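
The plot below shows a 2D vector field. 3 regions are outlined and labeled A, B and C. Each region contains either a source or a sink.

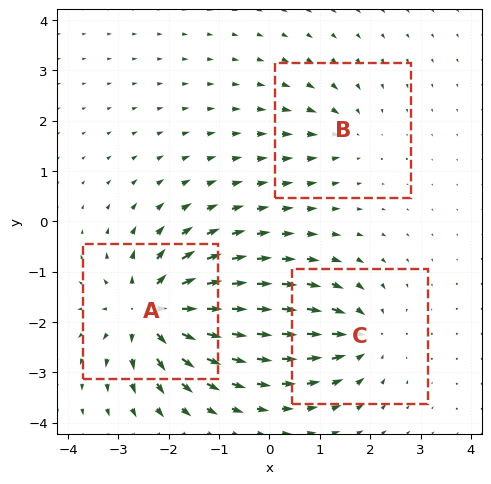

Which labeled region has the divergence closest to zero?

Divergence at each region's feature centre — A: about +6, B: about -2, C: about -4. Region B is closest to zero.

B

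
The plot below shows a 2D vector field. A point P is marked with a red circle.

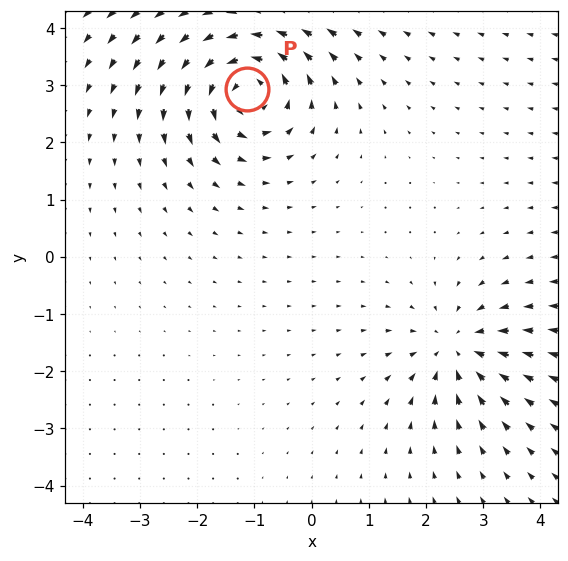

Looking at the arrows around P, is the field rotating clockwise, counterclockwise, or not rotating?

Near P at (-1.1, 2.9) the arrows circulate counterclockwise. The curl (z-component) there is about +6; positive curl means counterclockwise rotation.

counterclockwise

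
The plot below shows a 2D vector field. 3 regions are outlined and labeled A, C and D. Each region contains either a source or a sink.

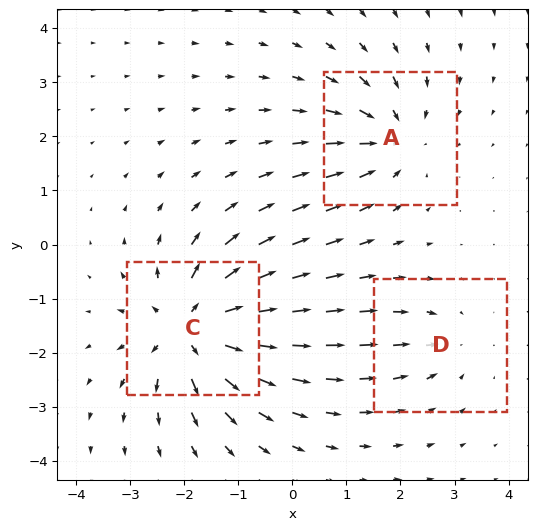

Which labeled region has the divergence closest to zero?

Divergence at each region's feature centre — A: about -4, C: about +5, D: about -2. Region D is closest to zero.

D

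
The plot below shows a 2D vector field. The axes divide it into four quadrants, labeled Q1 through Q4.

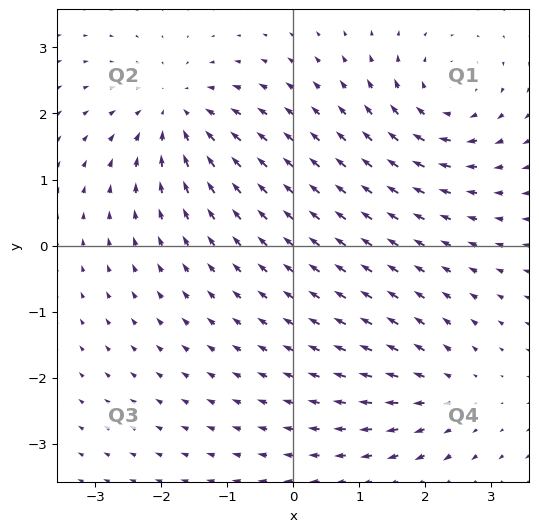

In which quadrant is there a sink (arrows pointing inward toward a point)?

Q2

The sink sits at approximately (-1.8, 2.0), which lies in quadrant Q2. The divergence there is about -4, negative as expected for a sink.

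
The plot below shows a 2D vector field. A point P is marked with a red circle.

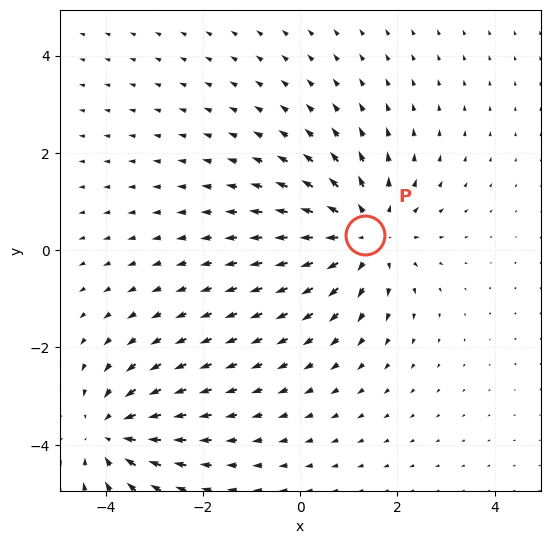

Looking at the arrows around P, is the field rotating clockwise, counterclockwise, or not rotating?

not rotating

Near P at (1.3, 0.3) the arrows show no circulation. The curl there is ≈0.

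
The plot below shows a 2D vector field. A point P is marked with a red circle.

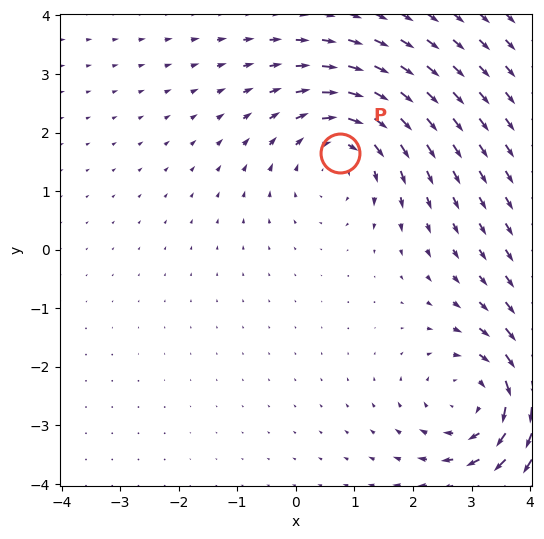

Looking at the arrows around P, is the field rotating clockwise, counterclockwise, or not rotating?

clockwise

Near P at (0.8, 1.6) the arrows circulate clockwise. The curl (z-component) there is about -3; negative curl means clockwise rotation.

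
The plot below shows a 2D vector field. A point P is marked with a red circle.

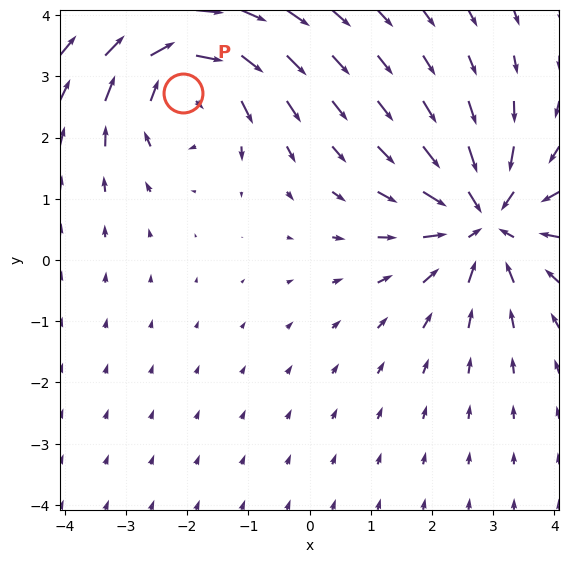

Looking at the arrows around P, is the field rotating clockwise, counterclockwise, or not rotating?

Near P at (-2.1, 2.7) the arrows circulate clockwise. The curl (z-component) there is about -4; negative curl means clockwise rotation.

clockwise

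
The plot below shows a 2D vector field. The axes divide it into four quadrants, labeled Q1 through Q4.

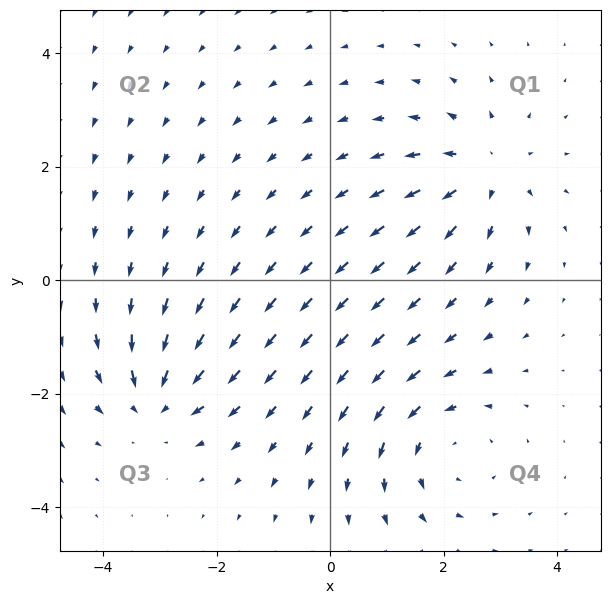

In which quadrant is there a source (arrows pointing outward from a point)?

Q1

The source sits at approximately (2.7, 1.9), which lies in quadrant Q1. The divergence there is about +5, positive as expected for a source.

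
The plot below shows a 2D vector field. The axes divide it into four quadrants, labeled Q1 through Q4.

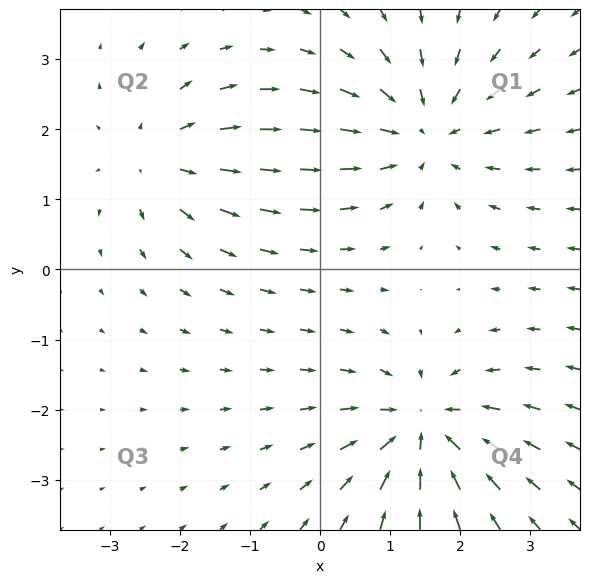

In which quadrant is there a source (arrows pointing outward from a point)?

The source sits at approximately (-2.3, 1.6), which lies in quadrant Q2. The divergence there is about +4, positive as expected for a source.

Q2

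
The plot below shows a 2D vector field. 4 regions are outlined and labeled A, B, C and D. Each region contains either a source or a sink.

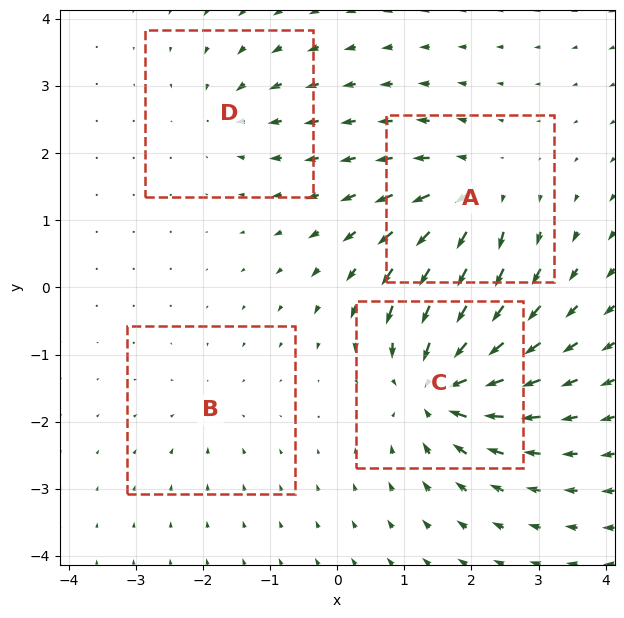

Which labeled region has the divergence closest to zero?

B

Divergence at each region's feature centre — A: about +6, B: about -3, C: about -9, D: about -4. Region B is closest to zero.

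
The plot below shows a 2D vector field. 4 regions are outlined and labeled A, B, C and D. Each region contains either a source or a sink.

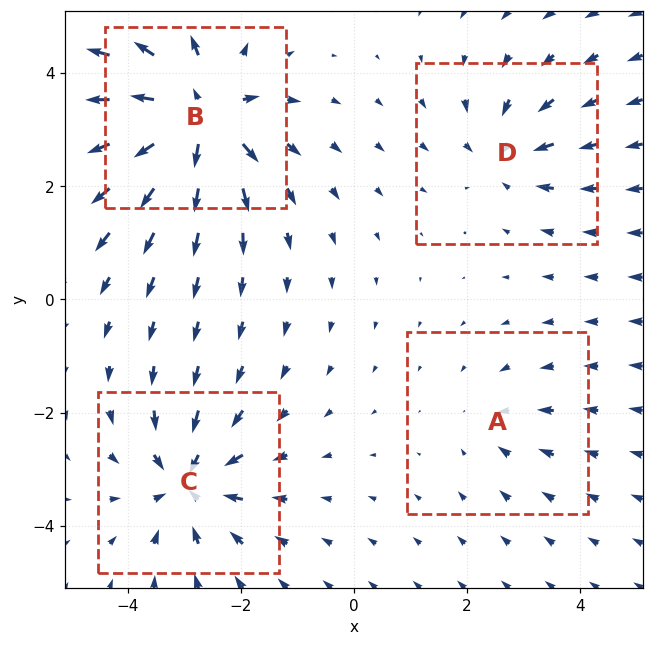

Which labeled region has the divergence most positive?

Divergence at each region's feature centre — A: about -2, B: about +8, C: about -6, D: about -4. Region B is most positive.

B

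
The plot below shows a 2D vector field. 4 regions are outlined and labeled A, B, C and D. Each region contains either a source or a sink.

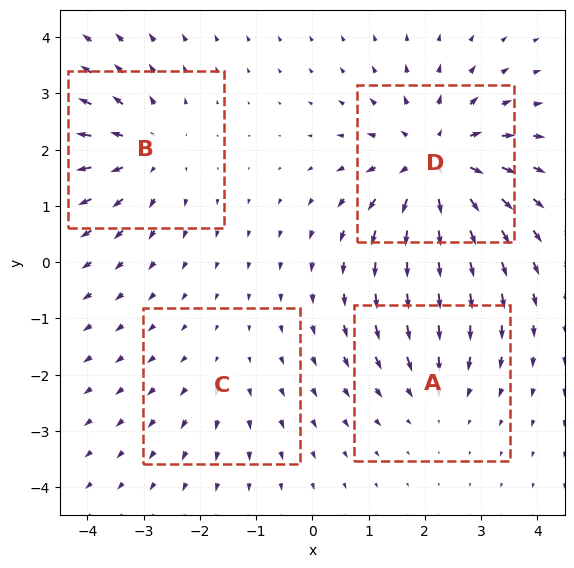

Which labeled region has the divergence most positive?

Divergence at each region's feature centre — A: about -3, B: about +4, C: about +2, D: about +7. Region D is most positive.

D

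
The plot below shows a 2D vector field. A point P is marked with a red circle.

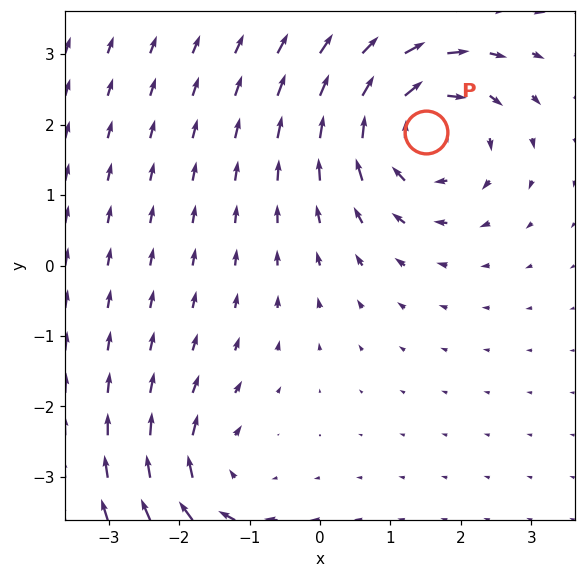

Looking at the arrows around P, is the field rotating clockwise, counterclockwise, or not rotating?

clockwise

Near P at (1.5, 1.9) the arrows circulate clockwise. The curl (z-component) there is about -5; negative curl means clockwise rotation.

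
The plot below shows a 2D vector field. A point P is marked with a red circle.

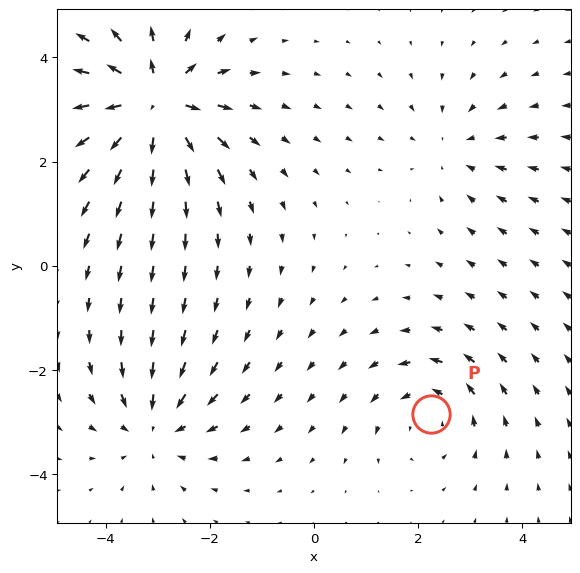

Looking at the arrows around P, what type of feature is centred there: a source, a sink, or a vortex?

At P (2.2, -2.8) the arrows circulate counterclockwise. Divergence ≈0, curl about +3 — near-zero divergence with nonzero curl is a vortex.

vortex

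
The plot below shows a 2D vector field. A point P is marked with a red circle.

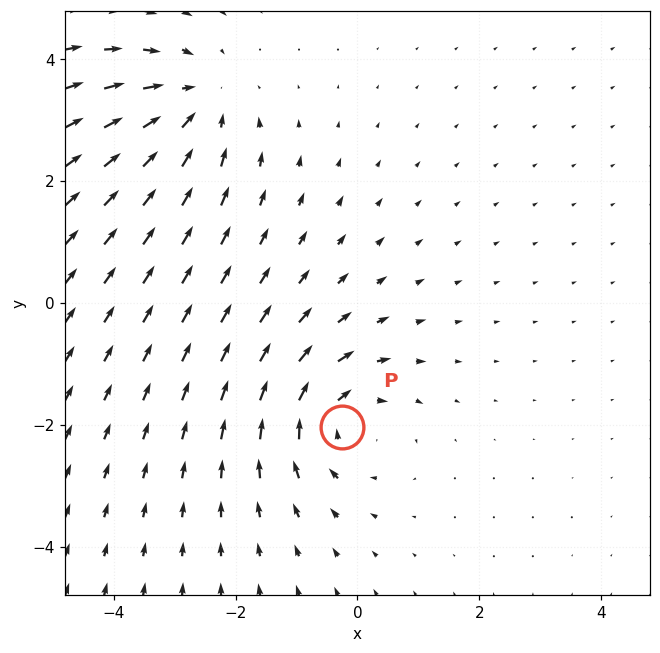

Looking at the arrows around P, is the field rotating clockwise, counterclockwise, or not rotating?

Near P at (-0.3, -2.0) the arrows circulate clockwise. The curl (z-component) there is about -5; negative curl means clockwise rotation.

clockwise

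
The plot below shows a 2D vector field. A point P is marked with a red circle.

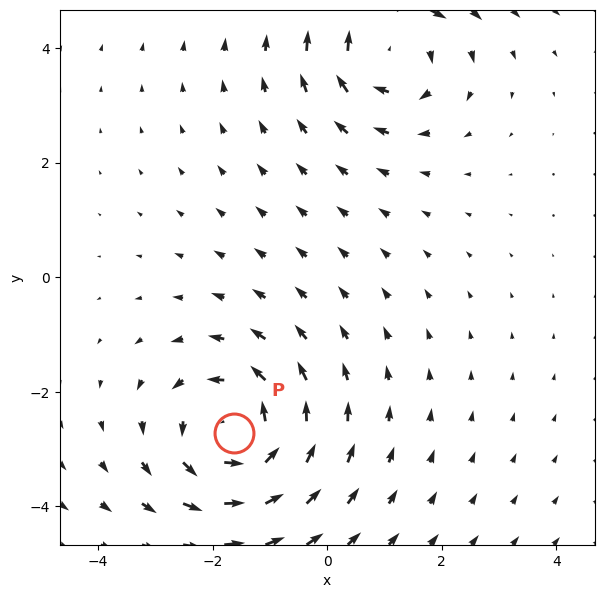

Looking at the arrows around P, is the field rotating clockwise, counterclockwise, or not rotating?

counterclockwise

Near P at (-1.6, -2.7) the arrows circulate counterclockwise. The curl (z-component) there is about +4; positive curl means counterclockwise rotation.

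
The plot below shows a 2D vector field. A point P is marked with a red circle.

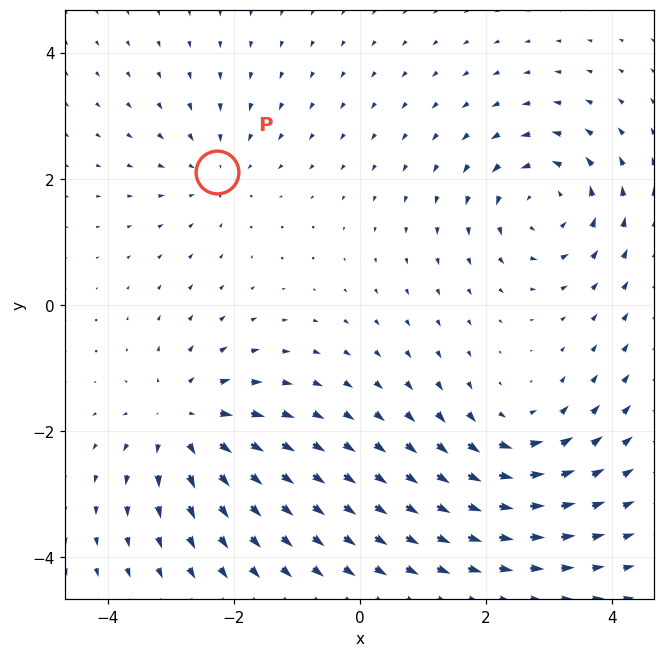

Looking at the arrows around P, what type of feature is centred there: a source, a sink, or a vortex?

sink

At P (-2.3, 2.1) the arrows converge inward. Divergence about -3, curl ≈0 — negative divergence with near-zero curl is a sink.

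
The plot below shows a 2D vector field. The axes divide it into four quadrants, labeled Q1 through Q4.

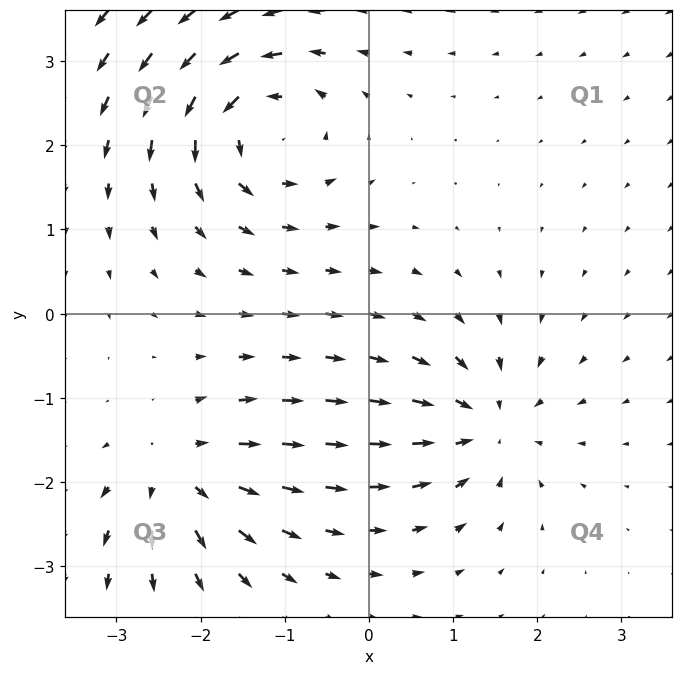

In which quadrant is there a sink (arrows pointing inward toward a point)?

Q4

The sink sits at approximately (1.4, -1.3), which lies in quadrant Q4. The divergence there is about -5, negative as expected for a sink.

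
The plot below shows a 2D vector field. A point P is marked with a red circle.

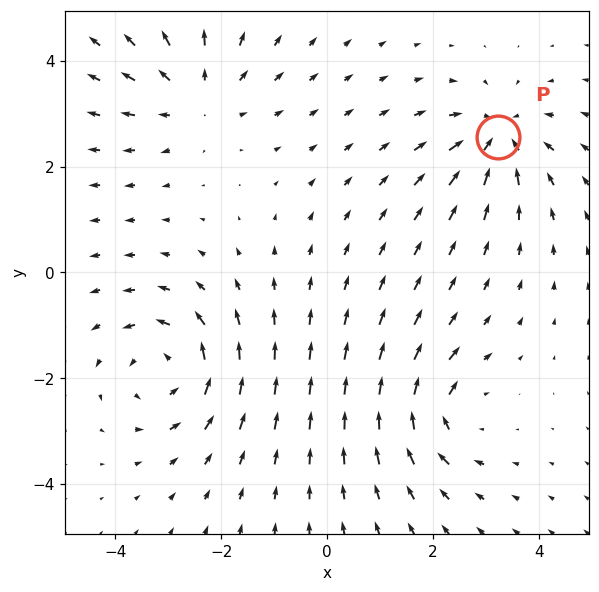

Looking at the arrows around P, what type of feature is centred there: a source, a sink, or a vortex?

sink

At P (3.2, 2.6) the arrows converge inward. Divergence about -6, curl ≈0 — negative divergence with near-zero curl is a sink.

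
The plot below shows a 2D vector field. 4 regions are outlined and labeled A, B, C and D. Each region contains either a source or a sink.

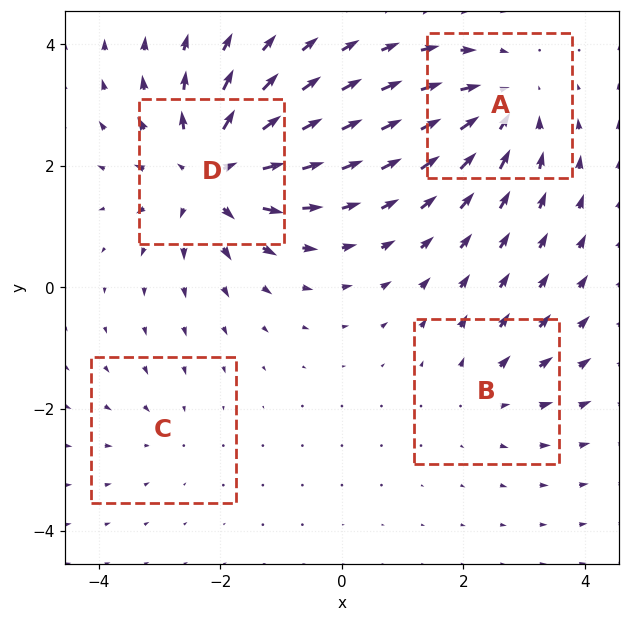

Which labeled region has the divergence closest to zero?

C

Divergence at each region's feature centre — A: about -5, B: about +3, C: about -2, D: about +7. Region C is closest to zero.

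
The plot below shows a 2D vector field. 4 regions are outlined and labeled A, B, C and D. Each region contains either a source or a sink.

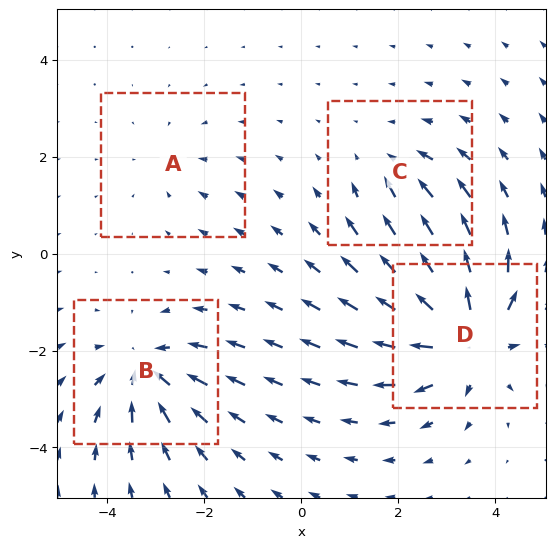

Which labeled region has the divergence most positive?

D

Divergence at each region's feature centre — A: about -2, B: about -5, C: about -3, D: about +7. Region D is most positive.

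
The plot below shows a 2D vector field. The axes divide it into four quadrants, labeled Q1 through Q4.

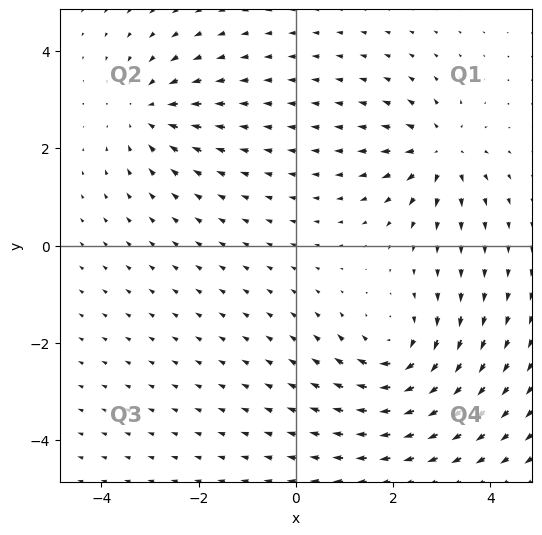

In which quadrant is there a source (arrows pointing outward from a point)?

The source sits at approximately (3.0, 1.9), which lies in quadrant Q1. The divergence there is about +5, positive as expected for a source.

Q1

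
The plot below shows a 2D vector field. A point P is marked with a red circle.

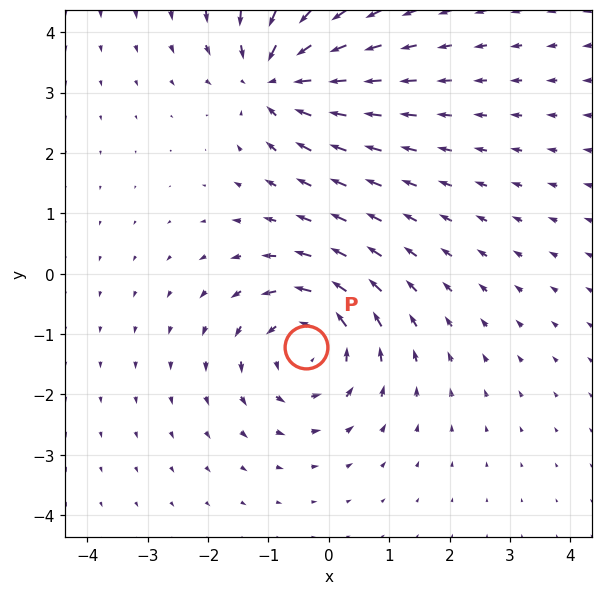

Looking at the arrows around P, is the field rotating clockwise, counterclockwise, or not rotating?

Near P at (-0.4, -1.2) the arrows circulate counterclockwise. The curl (z-component) there is about +5; positive curl means counterclockwise rotation.

counterclockwise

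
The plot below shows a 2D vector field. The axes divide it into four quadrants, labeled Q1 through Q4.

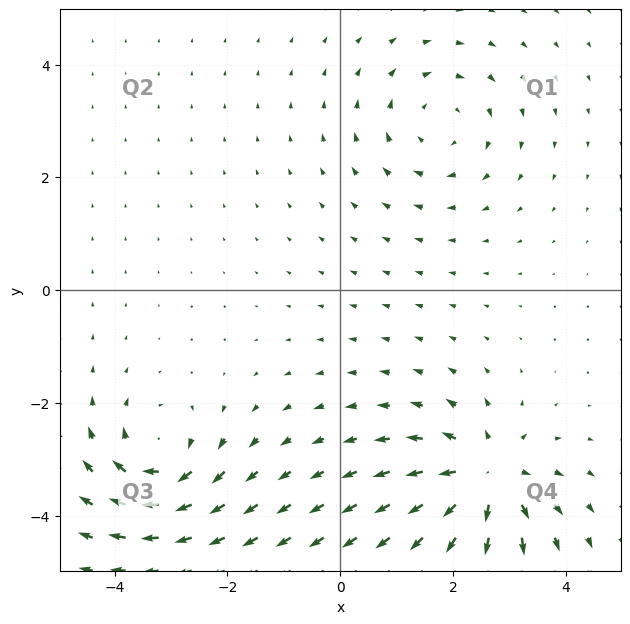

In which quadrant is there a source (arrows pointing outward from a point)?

The source sits at approximately (2.6, -3.3), which lies in quadrant Q4. The divergence there is about +6, positive as expected for a source.

Q4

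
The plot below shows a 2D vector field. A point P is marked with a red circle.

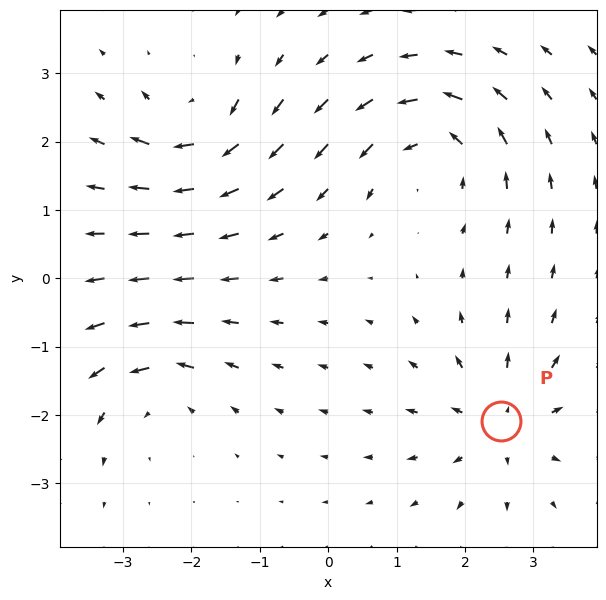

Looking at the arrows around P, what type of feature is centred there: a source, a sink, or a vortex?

source

At P (2.5, -2.1) the arrows spread outward. Divergence about +5, curl ≈0 — positive divergence with near-zero curl is a source.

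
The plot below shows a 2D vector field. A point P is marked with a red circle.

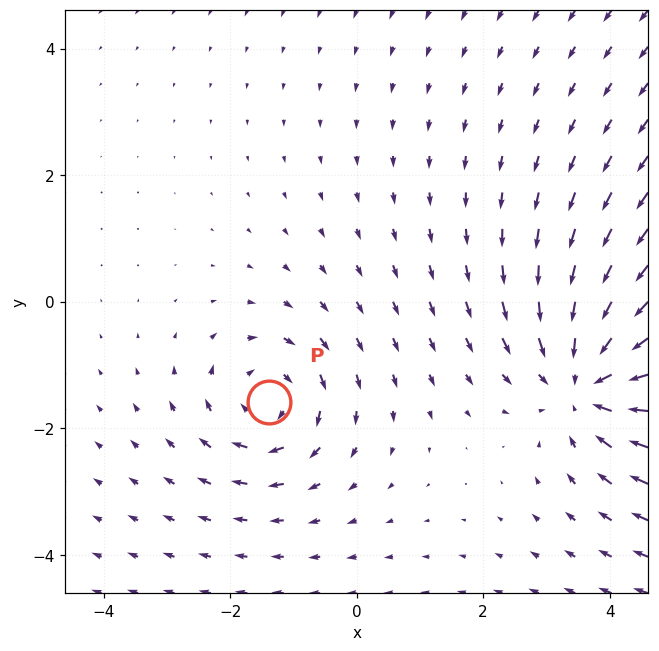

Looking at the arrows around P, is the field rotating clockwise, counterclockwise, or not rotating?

clockwise

Near P at (-1.4, -1.6) the arrows circulate clockwise. The curl (z-component) there is about -4; negative curl means clockwise rotation.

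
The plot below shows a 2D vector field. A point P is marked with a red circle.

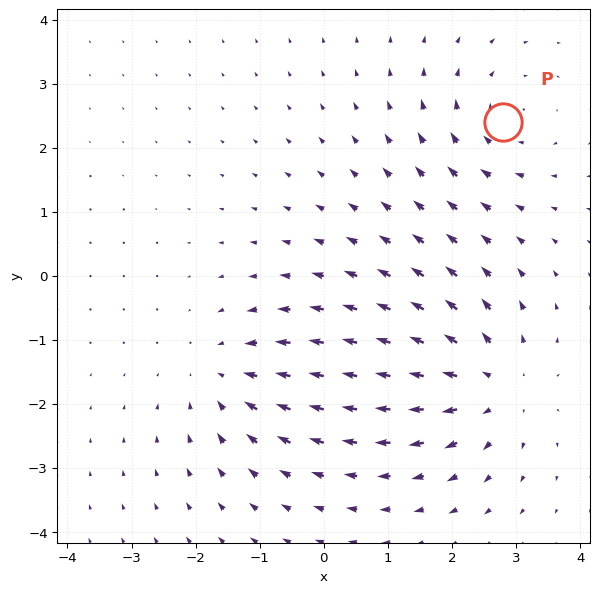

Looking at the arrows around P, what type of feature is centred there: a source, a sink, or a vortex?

vortex

At P (2.8, 2.4) the arrows circulate clockwise. Divergence ≈0, curl about -3 — near-zero divergence with nonzero curl is a vortex.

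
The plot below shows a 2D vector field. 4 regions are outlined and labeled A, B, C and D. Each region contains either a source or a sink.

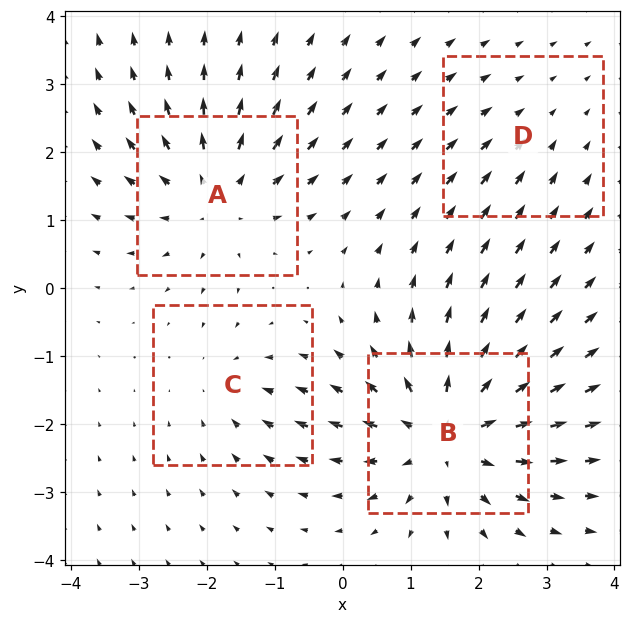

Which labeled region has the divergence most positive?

B

Divergence at each region's feature centre — A: about +5, B: about +7, C: about -3, D: about -2. Region B is most positive.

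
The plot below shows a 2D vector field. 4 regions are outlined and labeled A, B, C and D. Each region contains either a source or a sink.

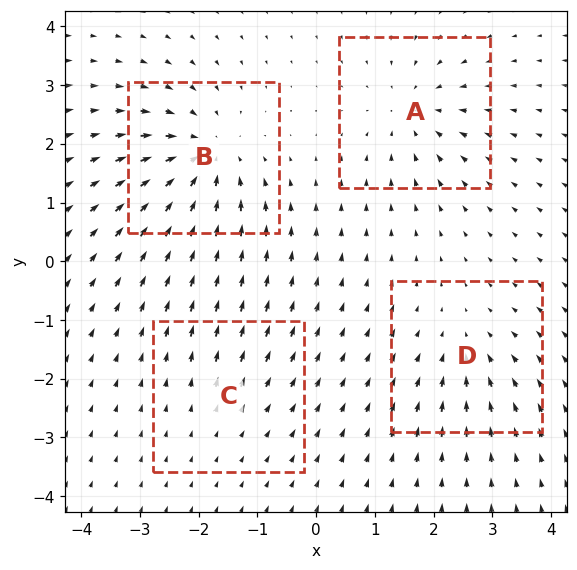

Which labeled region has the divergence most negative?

Divergence at each region's feature centre — A: about -5, B: about -7, C: about +2, D: about -3. Region B is most negative.

B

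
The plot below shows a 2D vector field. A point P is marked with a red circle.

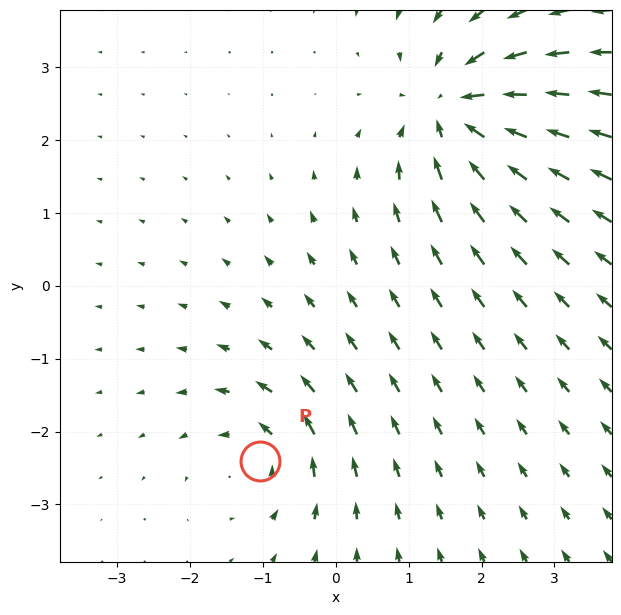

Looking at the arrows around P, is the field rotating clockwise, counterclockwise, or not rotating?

counterclockwise

Near P at (-1.0, -2.4) the arrows circulate counterclockwise. The curl (z-component) there is about +3; positive curl means counterclockwise rotation.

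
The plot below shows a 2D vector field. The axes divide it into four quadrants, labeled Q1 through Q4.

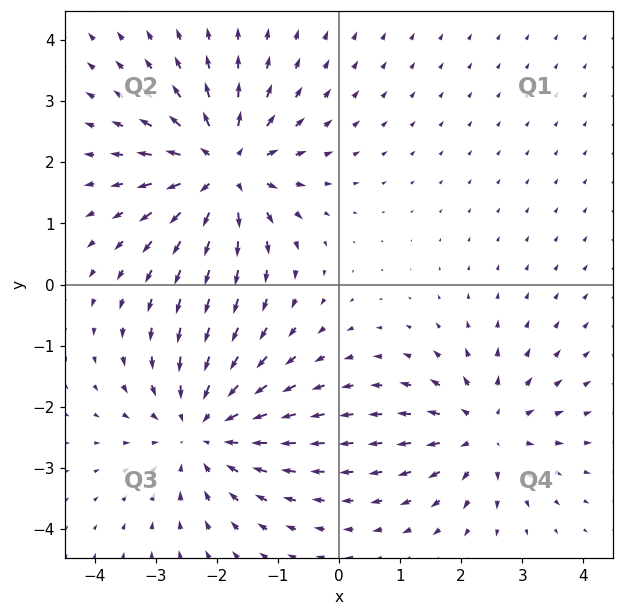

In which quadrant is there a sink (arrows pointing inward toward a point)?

Q3

The sink sits at approximately (-2.2, -2.4), which lies in quadrant Q3. The divergence there is about -3, negative as expected for a sink.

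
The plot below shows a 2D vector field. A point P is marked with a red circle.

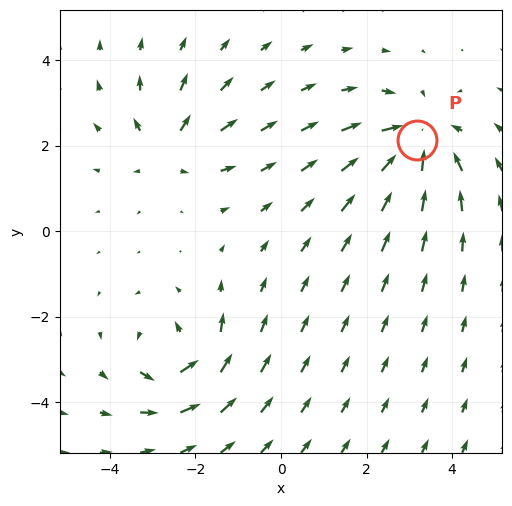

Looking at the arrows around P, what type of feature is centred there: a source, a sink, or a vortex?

At P (3.2, 2.1) the arrows converge inward. Divergence about -4, curl ≈0 — negative divergence with near-zero curl is a sink.

sink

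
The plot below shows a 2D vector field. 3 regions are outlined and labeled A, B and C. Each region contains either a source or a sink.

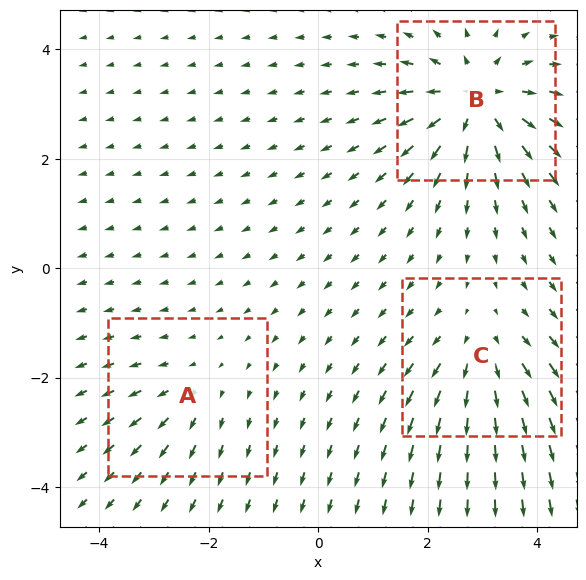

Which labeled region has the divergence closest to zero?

Divergence at each region's feature centre — A: about +2, B: about +5, C: about +3. Region A is closest to zero.

A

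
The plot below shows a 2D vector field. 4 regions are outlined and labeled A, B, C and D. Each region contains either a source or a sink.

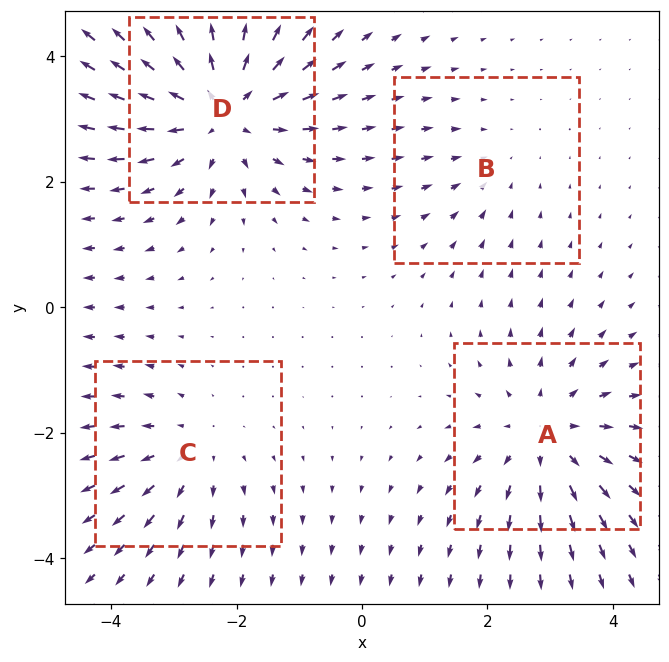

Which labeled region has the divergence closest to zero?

B

Divergence at each region's feature centre — A: about +4, B: about -2, C: about +3, D: about +6. Region B is closest to zero.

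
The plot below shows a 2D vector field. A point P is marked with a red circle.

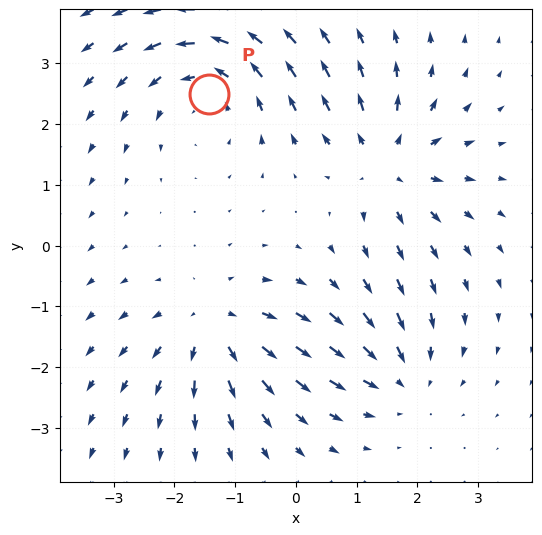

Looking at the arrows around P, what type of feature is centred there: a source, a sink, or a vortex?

vortex

At P (-1.4, 2.5) the arrows circulate counterclockwise. Divergence ≈0, curl about +4 — near-zero divergence with nonzero curl is a vortex.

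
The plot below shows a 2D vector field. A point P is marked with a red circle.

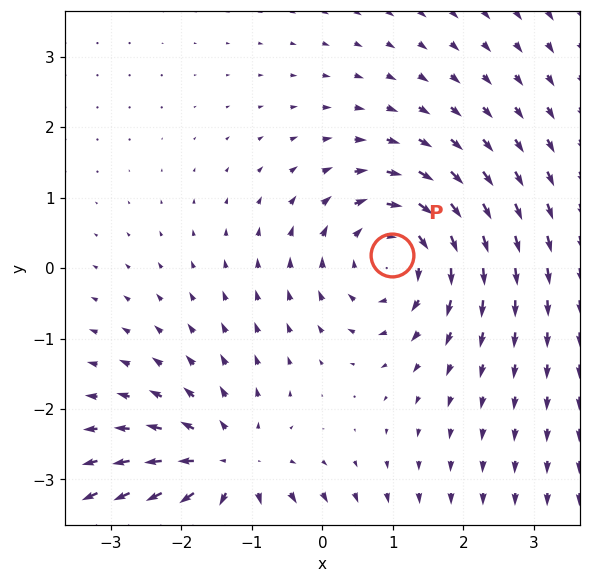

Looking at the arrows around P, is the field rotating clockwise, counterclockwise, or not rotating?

Near P at (1.0, 0.2) the arrows circulate clockwise. The curl (z-component) there is about -4; negative curl means clockwise rotation.

clockwise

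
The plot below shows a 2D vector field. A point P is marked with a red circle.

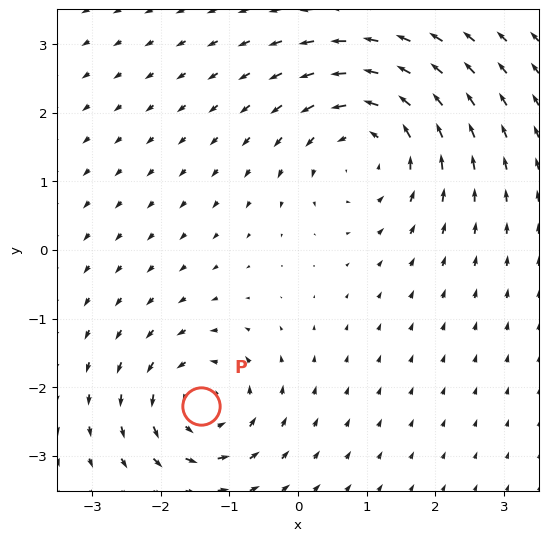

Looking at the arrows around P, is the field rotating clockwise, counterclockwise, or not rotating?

counterclockwise

Near P at (-1.4, -2.3) the arrows circulate counterclockwise. The curl (z-component) there is about +5; positive curl means counterclockwise rotation.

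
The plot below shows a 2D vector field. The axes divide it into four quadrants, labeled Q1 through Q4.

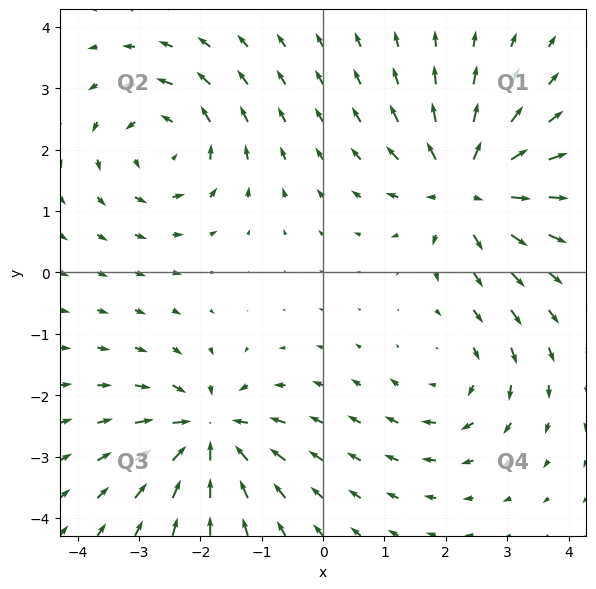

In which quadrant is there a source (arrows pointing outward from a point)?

Q1

The source sits at approximately (2.3, 1.4), which lies in quadrant Q1. The divergence there is about +6, positive as expected for a source.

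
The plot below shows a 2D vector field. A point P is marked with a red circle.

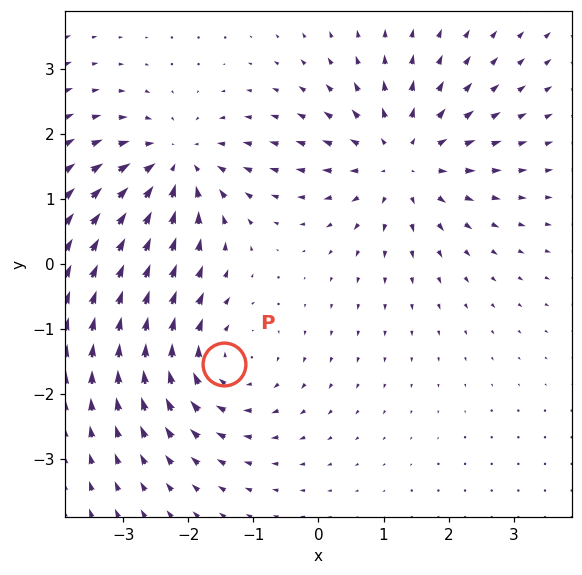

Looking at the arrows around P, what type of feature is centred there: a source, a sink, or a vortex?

At P (-1.4, -1.5) the arrows circulate clockwise. Divergence ≈0, curl about -3 — near-zero divergence with nonzero curl is a vortex.

vortex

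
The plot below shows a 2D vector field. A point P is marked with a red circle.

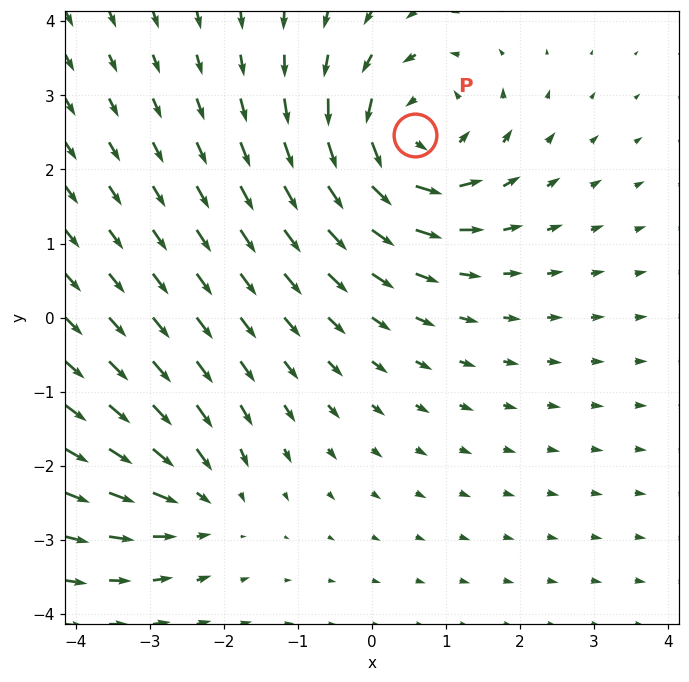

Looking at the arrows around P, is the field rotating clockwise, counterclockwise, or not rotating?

counterclockwise

Near P at (0.6, 2.5) the arrows circulate counterclockwise. The curl (z-component) there is about +5; positive curl means counterclockwise rotation.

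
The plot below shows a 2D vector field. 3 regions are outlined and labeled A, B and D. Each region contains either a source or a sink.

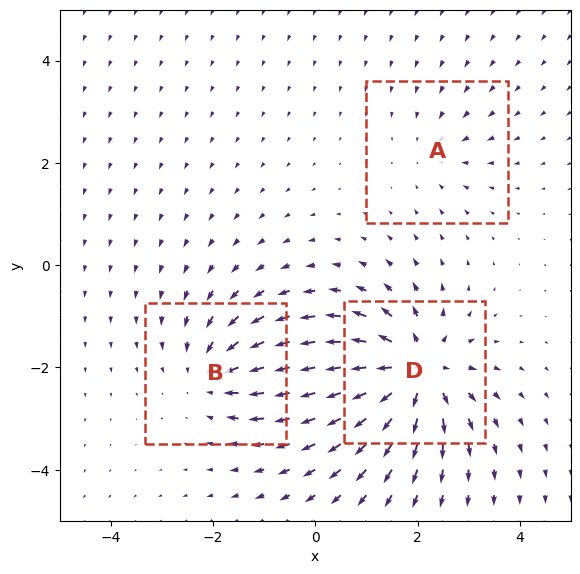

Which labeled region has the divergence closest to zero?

A

Divergence at each region's feature centre — A: about -2, B: about -3, D: about +6. Region A is closest to zero.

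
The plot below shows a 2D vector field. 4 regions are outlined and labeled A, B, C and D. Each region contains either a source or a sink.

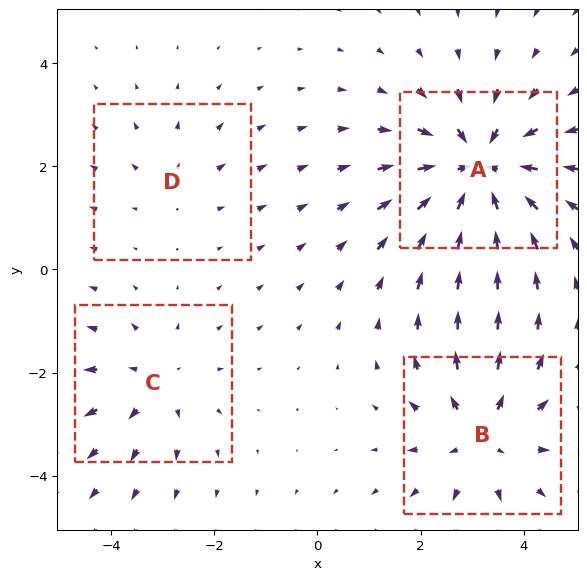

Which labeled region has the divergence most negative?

A

Divergence at each region's feature centre — A: about -6, B: about +4, C: about +3, D: about +2. Region A is most negative.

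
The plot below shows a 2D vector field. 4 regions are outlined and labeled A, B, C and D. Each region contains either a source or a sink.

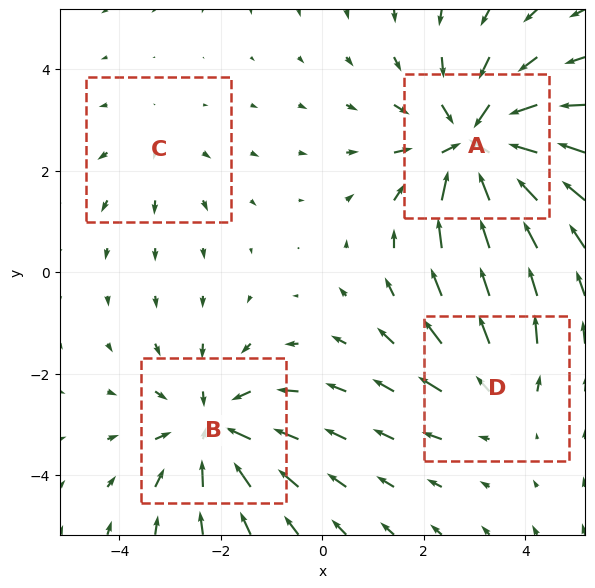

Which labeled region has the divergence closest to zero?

C

Divergence at each region's feature centre — A: about -6, B: about -4, C: about +2, D: about +3. Region C is closest to zero.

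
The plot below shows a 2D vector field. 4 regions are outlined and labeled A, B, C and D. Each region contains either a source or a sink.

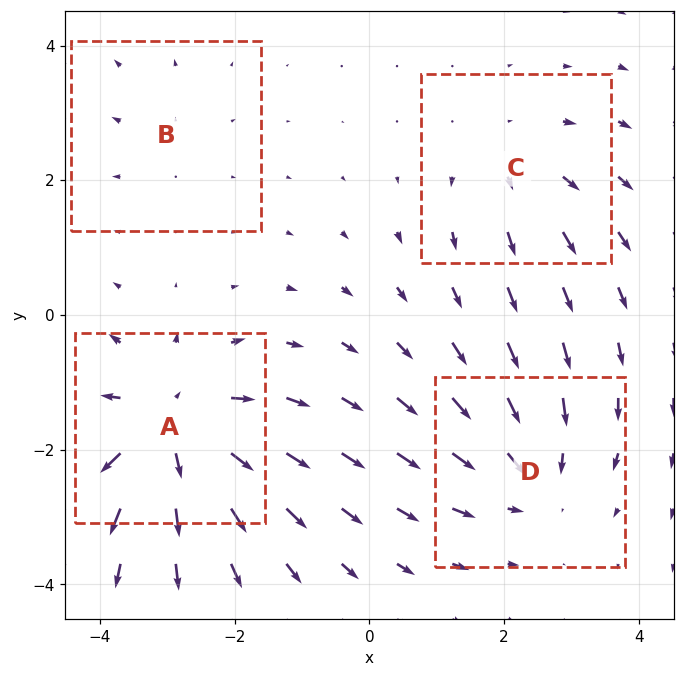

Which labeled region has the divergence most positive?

Divergence at each region's feature centre — A: about +7, B: about +2, C: about +3, D: about -4. Region A is most positive.

A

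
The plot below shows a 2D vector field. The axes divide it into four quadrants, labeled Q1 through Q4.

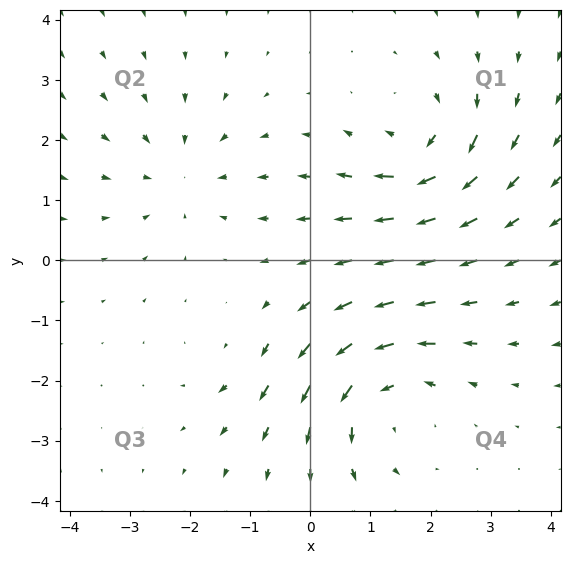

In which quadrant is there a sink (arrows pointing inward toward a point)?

The sink sits at approximately (-2.2, 1.4), which lies in quadrant Q2. The divergence there is about -3, negative as expected for a sink.

Q2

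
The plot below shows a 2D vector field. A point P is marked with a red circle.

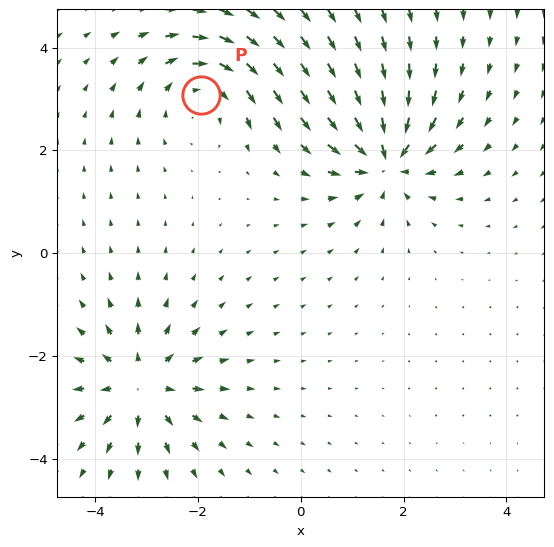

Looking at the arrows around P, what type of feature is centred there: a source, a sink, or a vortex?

vortex

At P (-1.9, 3.1) the arrows circulate clockwise. Divergence ≈0, curl about -4 — near-zero divergence with nonzero curl is a vortex.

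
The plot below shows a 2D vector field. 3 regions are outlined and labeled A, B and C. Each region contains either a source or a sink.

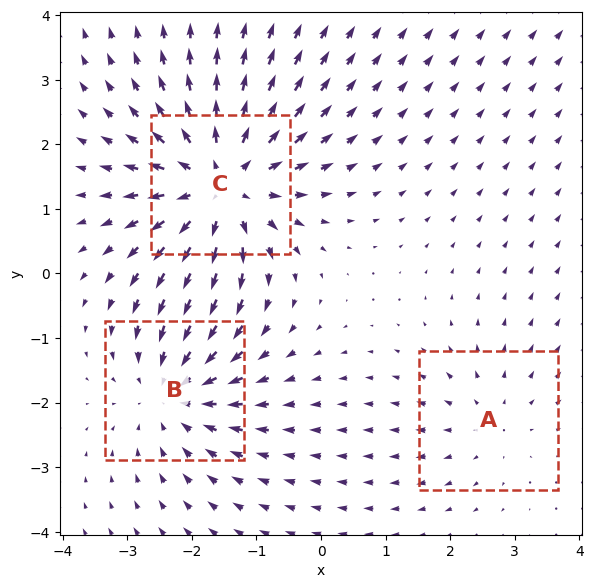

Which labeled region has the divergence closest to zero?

A

Divergence at each region's feature centre — A: about +2, B: about -3, C: about +5. Region A is closest to zero.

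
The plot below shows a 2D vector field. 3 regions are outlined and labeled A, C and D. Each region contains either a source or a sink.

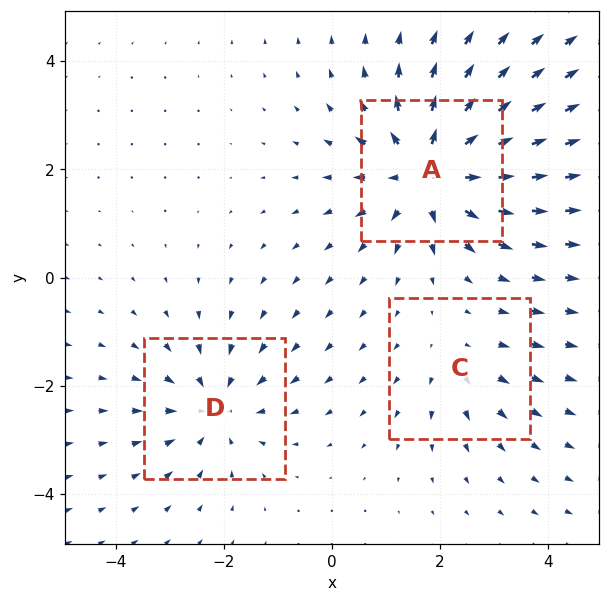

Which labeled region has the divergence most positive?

Divergence at each region's feature centre — A: about +5, C: about +2, D: about -3. Region A is most positive.

A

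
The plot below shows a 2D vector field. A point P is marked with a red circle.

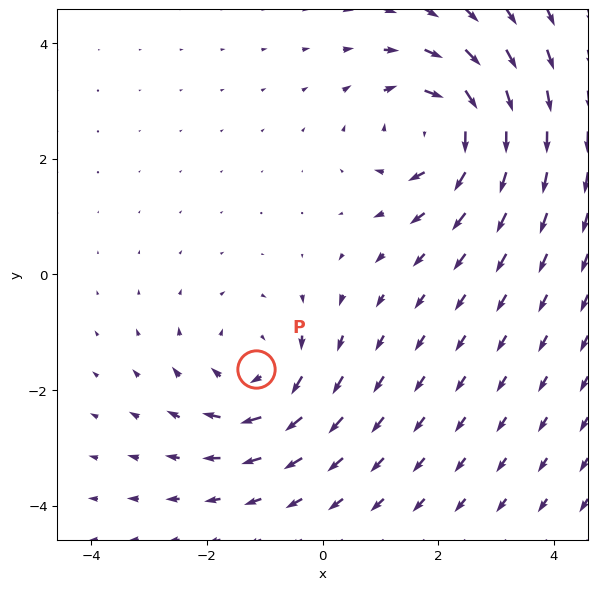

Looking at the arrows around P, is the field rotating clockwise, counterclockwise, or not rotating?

Near P at (-1.2, -1.6) the arrows circulate clockwise. The curl (z-component) there is about -3; negative curl means clockwise rotation.

clockwise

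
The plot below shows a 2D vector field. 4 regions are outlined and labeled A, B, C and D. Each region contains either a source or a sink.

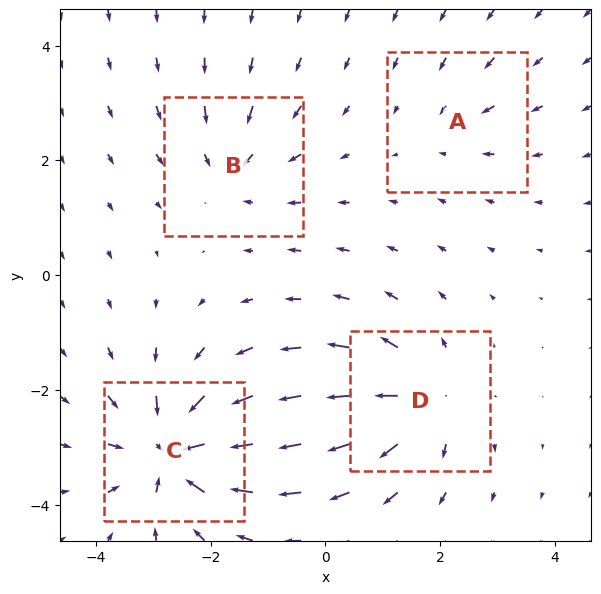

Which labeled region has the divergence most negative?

Divergence at each region's feature centre — A: about -2, B: about -4, C: about -8, D: about +6. Region C is most negative.

C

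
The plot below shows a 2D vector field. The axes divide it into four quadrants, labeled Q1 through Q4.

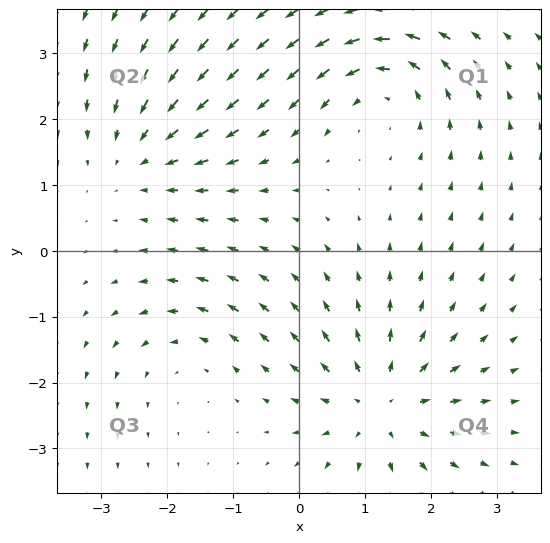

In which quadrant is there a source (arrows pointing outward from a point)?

Q4

The source sits at approximately (1.2, -2.3), which lies in quadrant Q4. The divergence there is about +5, positive as expected for a source.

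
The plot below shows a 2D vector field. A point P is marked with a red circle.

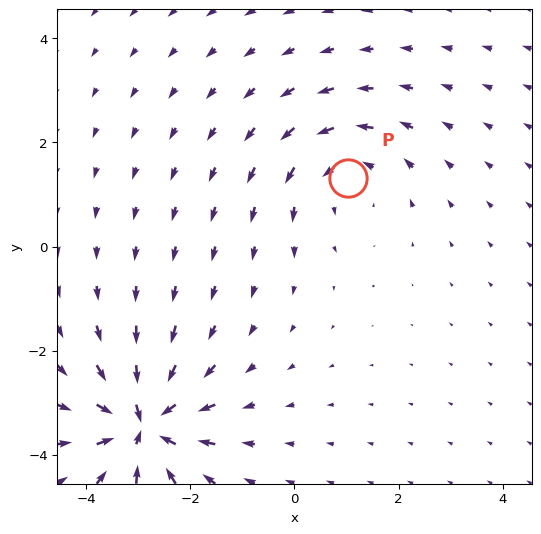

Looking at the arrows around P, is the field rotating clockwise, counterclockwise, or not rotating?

counterclockwise

Near P at (1.0, 1.3) the arrows circulate counterclockwise. The curl (z-component) there is about +3; positive curl means counterclockwise rotation.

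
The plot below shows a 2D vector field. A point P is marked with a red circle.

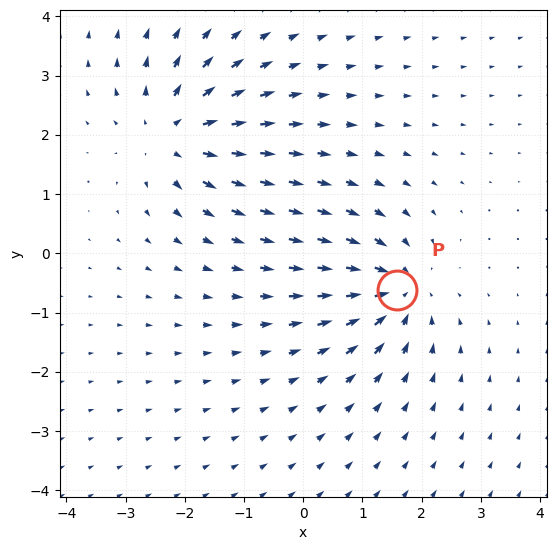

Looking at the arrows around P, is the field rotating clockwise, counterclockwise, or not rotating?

not rotating

Near P at (1.6, -0.6) the arrows show no circulation. The curl there is ≈0.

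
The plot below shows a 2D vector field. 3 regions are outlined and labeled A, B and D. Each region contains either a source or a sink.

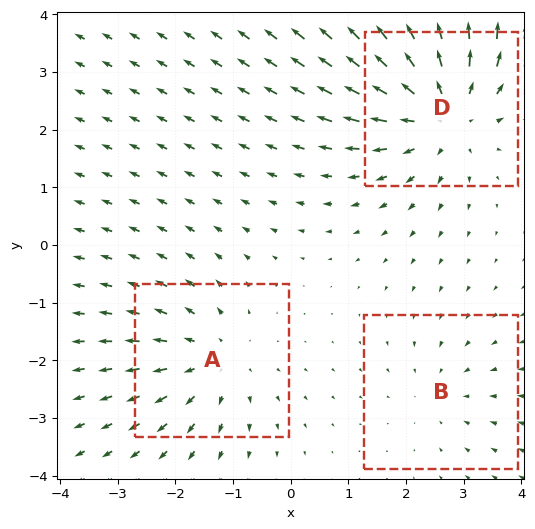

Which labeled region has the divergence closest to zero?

Divergence at each region's feature centre — A: about +3, B: about -2, D: about +4. Region B is closest to zero.

B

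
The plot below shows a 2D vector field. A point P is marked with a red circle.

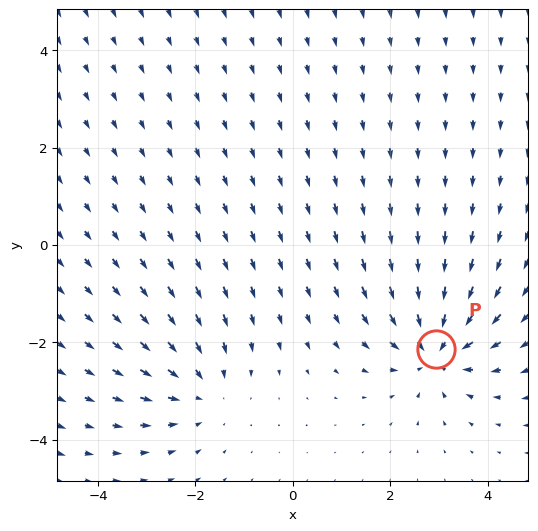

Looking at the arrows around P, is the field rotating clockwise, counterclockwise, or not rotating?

not rotating

Near P at (2.9, -2.1) the arrows show no circulation. The curl there is ≈0.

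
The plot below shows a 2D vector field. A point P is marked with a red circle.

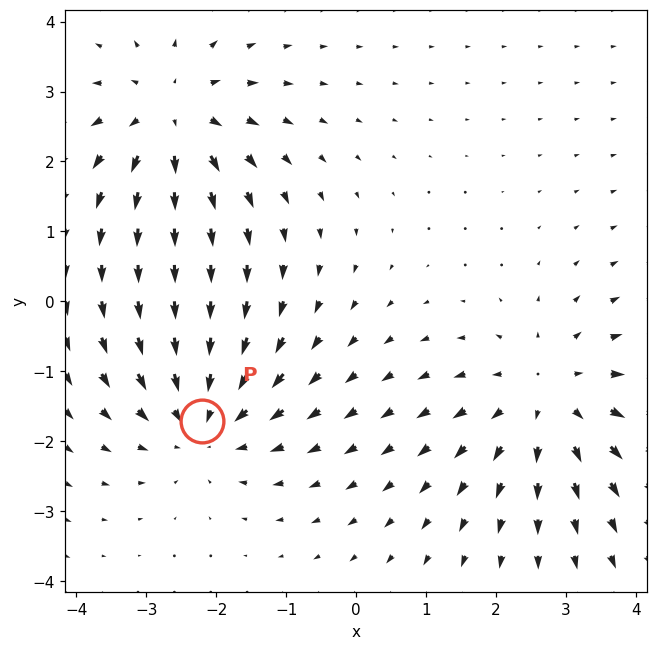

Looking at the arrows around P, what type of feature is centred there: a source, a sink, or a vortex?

At P (-2.2, -1.7) the arrows converge inward. Divergence about -4, curl ≈0 — negative divergence with near-zero curl is a sink.

sink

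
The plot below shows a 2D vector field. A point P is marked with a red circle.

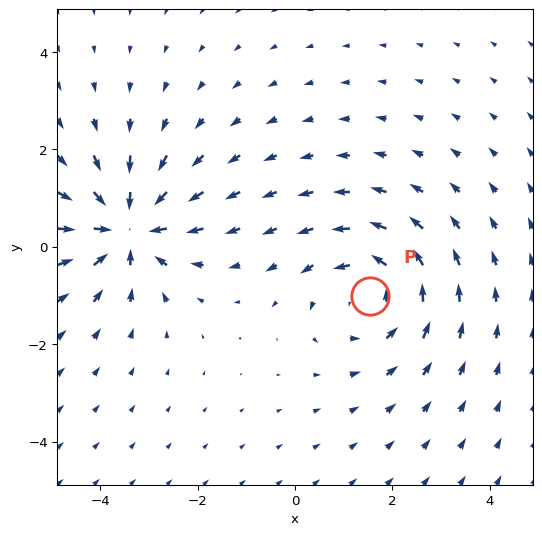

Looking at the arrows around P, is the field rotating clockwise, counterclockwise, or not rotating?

counterclockwise

Near P at (1.6, -1.0) the arrows circulate counterclockwise. The curl (z-component) there is about +4; positive curl means counterclockwise rotation.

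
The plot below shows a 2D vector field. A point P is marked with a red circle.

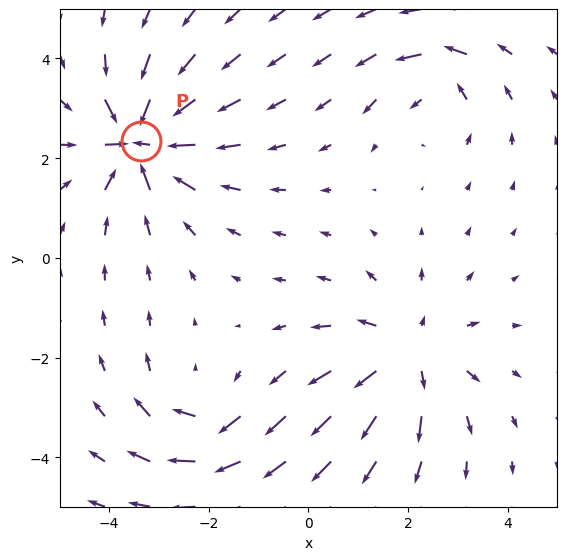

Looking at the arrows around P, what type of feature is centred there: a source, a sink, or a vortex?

At P (-3.4, 2.3) the arrows converge inward. Divergence about -7, curl ≈0 — negative divergence with near-zero curl is a sink.

sink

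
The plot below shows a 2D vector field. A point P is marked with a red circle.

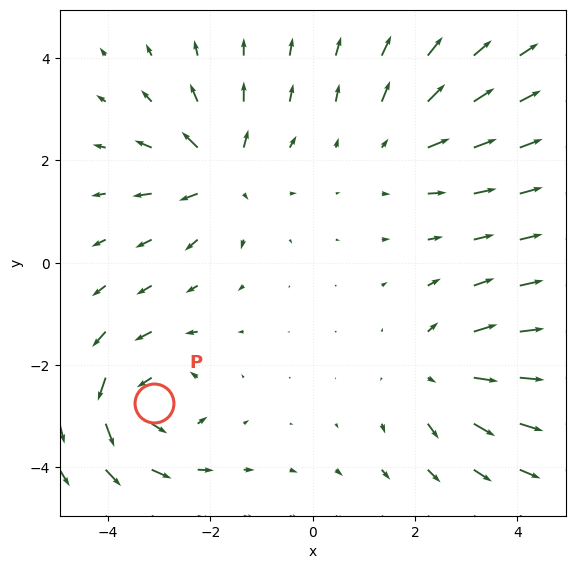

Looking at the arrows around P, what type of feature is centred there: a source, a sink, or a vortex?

vortex

At P (-3.1, -2.7) the arrows circulate counterclockwise. Divergence ≈0, curl about +5 — near-zero divergence with nonzero curl is a vortex.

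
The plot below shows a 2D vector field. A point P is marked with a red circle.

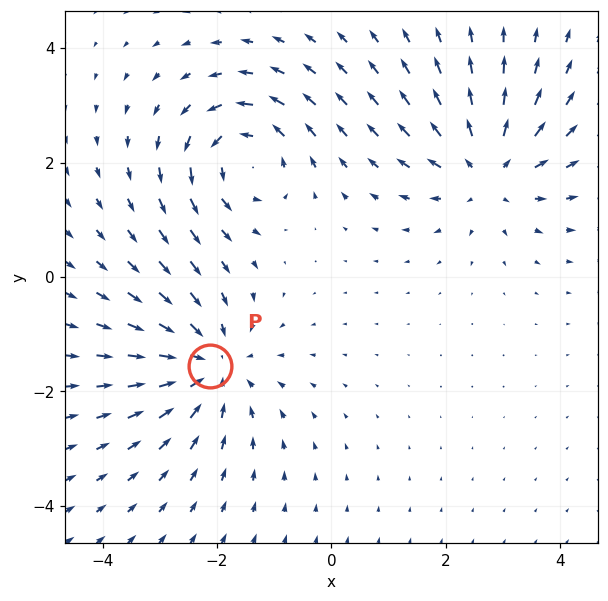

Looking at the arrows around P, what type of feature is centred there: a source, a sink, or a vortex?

At P (-2.1, -1.5) the arrows converge inward. Divergence about -3, curl ≈0 — negative divergence with near-zero curl is a sink.

sink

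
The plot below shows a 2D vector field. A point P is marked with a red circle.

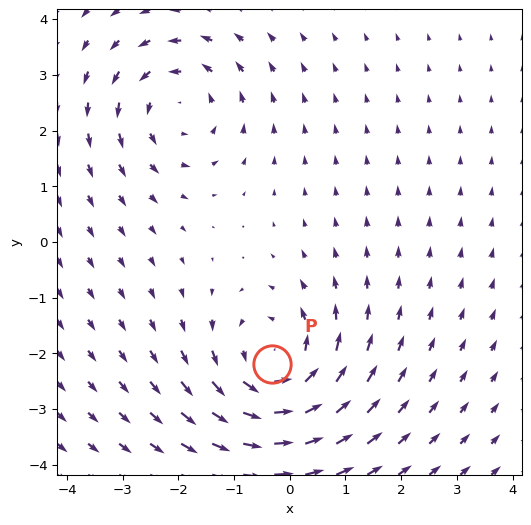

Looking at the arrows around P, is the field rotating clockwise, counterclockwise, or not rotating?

Near P at (-0.3, -2.2) the arrows circulate counterclockwise. The curl (z-component) there is about +4; positive curl means counterclockwise rotation.

counterclockwise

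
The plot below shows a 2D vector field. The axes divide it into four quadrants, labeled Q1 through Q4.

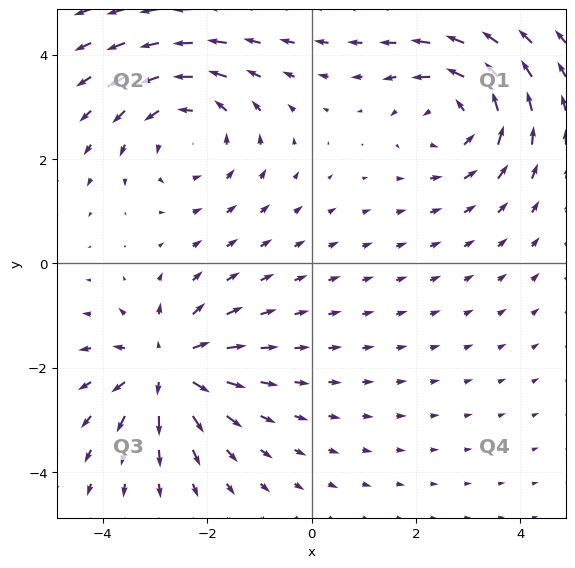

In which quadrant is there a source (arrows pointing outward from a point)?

The source sits at approximately (-2.8, -2.0), which lies in quadrant Q3. The divergence there is about +5, positive as expected for a source.

Q3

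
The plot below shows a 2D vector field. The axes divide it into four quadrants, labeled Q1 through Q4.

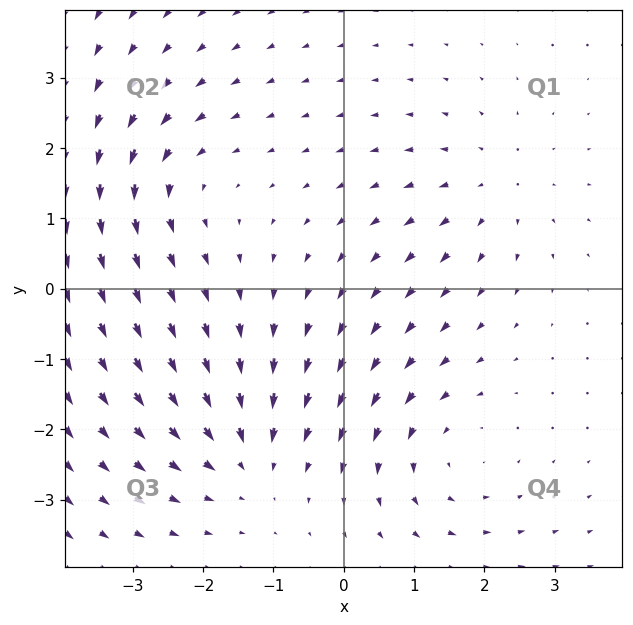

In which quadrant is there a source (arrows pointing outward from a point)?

The source sits at approximately (2.2, 1.5), which lies in quadrant Q1. The divergence there is about +3, positive as expected for a source.

Q1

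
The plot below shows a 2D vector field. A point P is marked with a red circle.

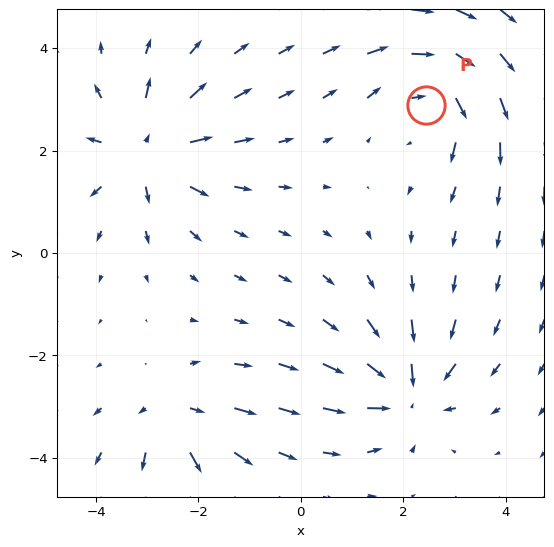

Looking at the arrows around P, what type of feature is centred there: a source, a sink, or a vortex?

At P (2.4, 2.9) the arrows circulate clockwise. Divergence ≈0, curl about -5 — near-zero divergence with nonzero curl is a vortex.

vortex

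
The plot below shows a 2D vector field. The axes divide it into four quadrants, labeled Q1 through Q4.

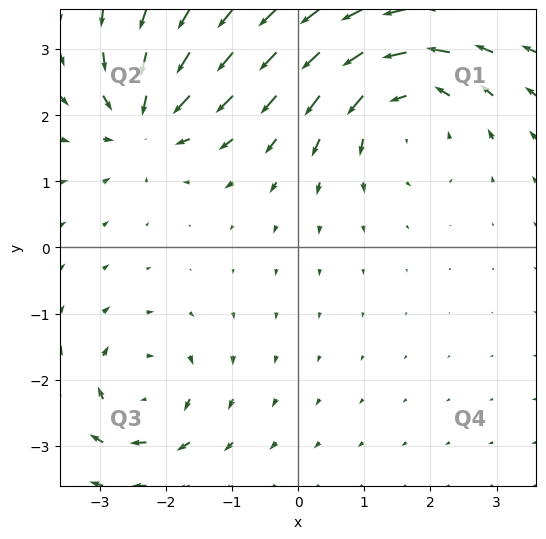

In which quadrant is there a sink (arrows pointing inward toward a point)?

The sink sits at approximately (-2.3, 1.9), which lies in quadrant Q2. The divergence there is about -5, negative as expected for a sink.

Q2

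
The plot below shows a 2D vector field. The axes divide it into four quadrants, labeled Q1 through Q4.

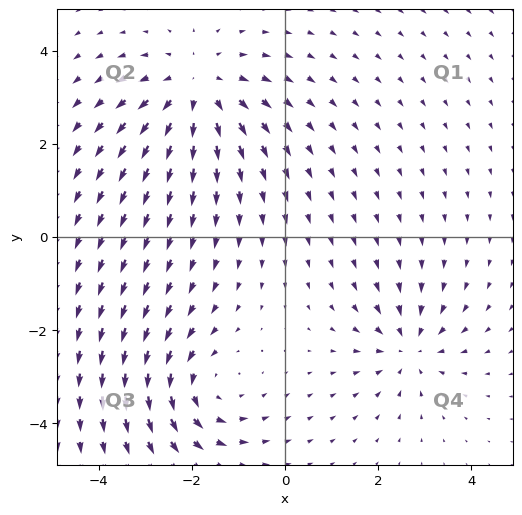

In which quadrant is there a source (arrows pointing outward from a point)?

Q2

The source sits at approximately (-1.9, 3.2), which lies in quadrant Q2. The divergence there is about +3, positive as expected for a source.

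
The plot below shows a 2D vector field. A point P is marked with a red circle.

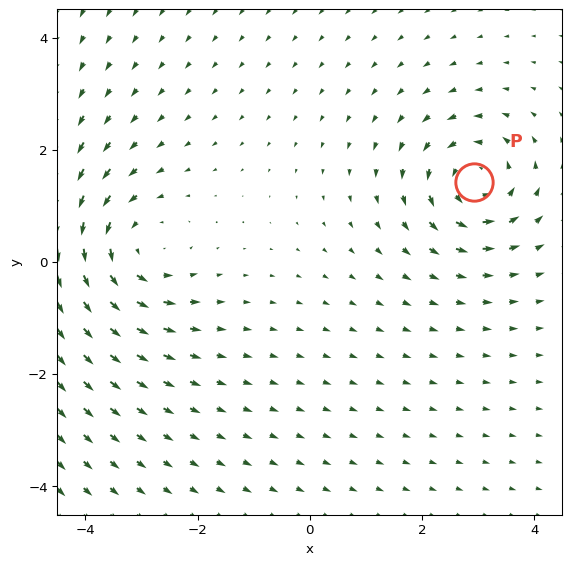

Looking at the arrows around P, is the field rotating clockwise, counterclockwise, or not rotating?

counterclockwise

Near P at (2.9, 1.4) the arrows circulate counterclockwise. The curl (z-component) there is about +4; positive curl means counterclockwise rotation.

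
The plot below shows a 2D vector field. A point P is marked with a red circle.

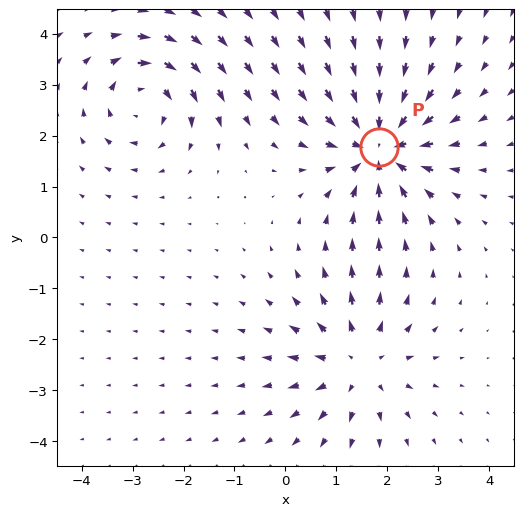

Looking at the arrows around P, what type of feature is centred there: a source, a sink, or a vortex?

sink

At P (1.8, 1.8) the arrows converge inward. Divergence about -4, curl ≈0 — negative divergence with near-zero curl is a sink.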